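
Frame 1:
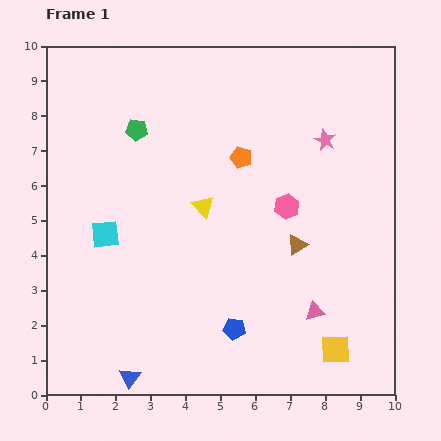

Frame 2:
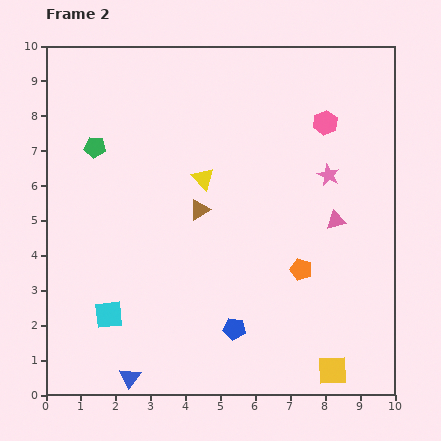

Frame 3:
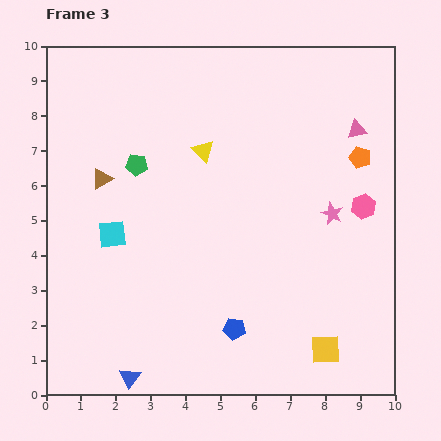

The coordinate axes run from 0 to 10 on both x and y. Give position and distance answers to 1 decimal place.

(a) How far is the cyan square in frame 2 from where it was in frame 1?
2.3

The cyan square moved from (1.7, 4.6) to (1.8, 2.3), a distance of √(0.1² + 2.3²) ≈ 2.3.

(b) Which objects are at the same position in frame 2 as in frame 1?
the blue pentagon, the blue triangle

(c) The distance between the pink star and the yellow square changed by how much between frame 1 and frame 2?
-0.4

Distance in frame 1: 6.0. Distance in frame 2: 5.6.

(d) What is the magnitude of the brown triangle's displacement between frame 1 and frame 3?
5.9

The brown triangle moved from (7.2, 4.3) to (1.6, 6.2), a distance of √(5.6² + 1.9²) ≈ 5.9.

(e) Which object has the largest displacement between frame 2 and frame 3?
the orange pentagon

(moved 3.6; next 2.9)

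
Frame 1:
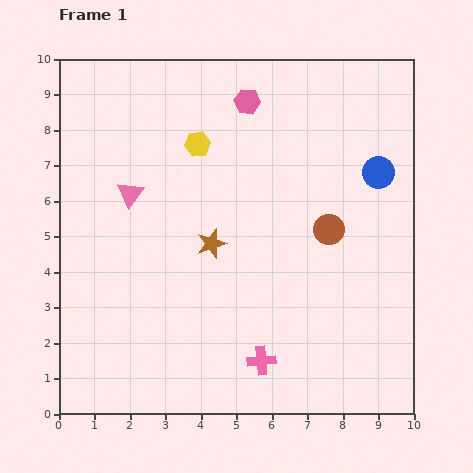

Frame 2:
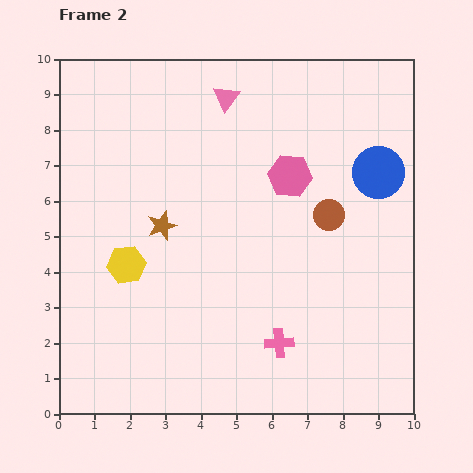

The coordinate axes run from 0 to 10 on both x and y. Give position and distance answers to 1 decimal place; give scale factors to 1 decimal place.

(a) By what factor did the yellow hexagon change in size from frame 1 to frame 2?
1.5×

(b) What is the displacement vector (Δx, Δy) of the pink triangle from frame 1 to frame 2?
(2.7, 2.7)

The pink triangle was at (2.0, 6.2) in frame 1 and (4.7, 8.9) in frame 2.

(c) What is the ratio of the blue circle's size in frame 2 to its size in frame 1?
1.7×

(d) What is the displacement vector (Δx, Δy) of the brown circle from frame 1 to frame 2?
(0.0, 0.4)

The brown circle was at (7.6, 5.2) in frame 1 and (7.6, 5.6) in frame 2.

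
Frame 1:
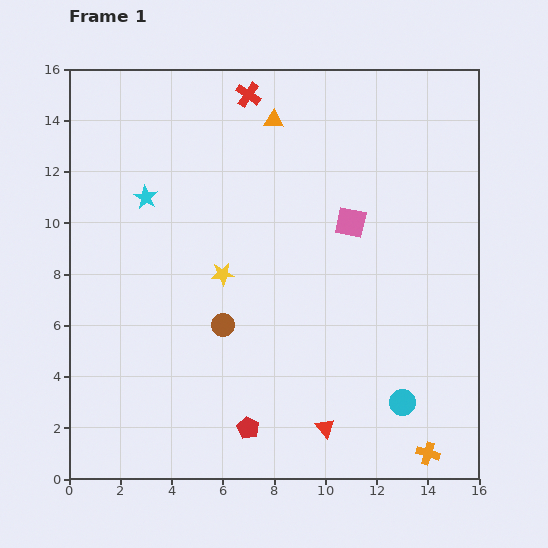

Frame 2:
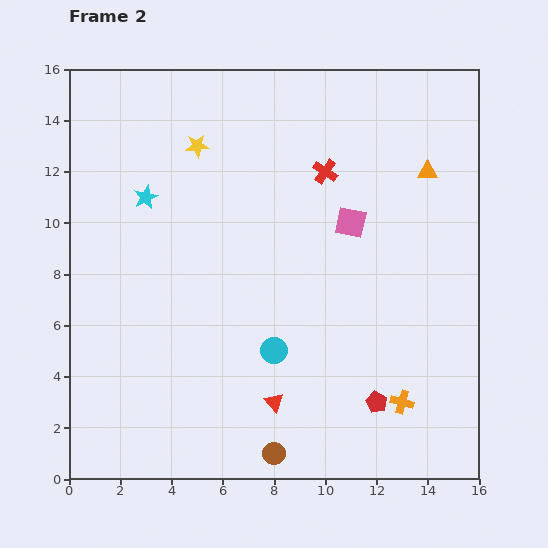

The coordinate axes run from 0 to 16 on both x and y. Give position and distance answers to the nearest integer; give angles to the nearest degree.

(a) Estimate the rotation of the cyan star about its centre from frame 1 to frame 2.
17° clockwise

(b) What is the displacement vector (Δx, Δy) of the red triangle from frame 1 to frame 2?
(-2, 1)

The red triangle was at (10, 2) in frame 1 and (8, 3) in frame 2.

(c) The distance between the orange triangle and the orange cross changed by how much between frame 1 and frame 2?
-5

Distance in frame 1: 14. Distance in frame 2: 9.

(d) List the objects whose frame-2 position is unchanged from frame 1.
the pink square, the cyan star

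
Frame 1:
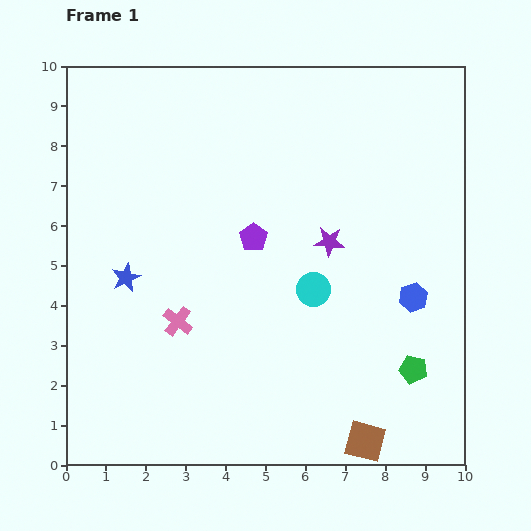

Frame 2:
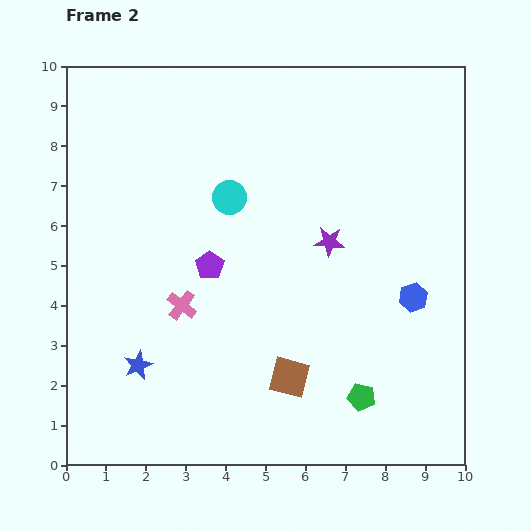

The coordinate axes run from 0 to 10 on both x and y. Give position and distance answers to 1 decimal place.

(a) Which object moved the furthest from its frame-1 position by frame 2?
the cyan circle

(moved 3.1; next 2.5)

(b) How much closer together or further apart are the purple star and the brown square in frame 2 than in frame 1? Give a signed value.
-1.6

Distance in frame 1: 5.1. Distance in frame 2: 3.5.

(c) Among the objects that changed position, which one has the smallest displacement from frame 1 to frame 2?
the pink cross

(moved 0.4)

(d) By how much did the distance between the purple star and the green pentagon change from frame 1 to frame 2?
+0.2

Distance in frame 1: 3.8. Distance in frame 2: 4.0.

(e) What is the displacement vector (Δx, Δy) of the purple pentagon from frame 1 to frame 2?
(-1.1, -0.7)

The purple pentagon was at (4.7, 5.7) in frame 1 and (3.6, 5.0) in frame 2.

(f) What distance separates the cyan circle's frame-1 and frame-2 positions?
3.1

The cyan circle moved from (6.2, 4.4) to (4.1, 6.7), a distance of √(2.1² + 2.3²) ≈ 3.1.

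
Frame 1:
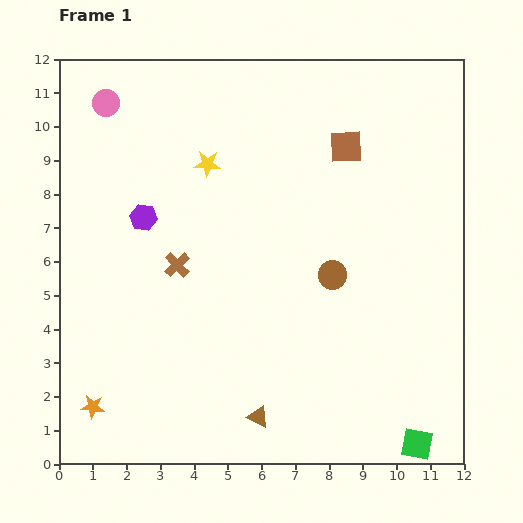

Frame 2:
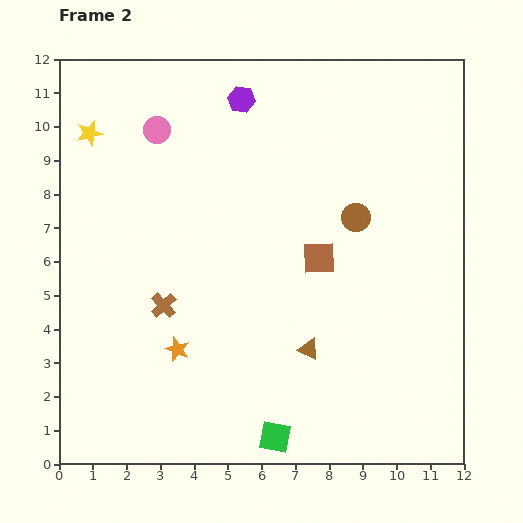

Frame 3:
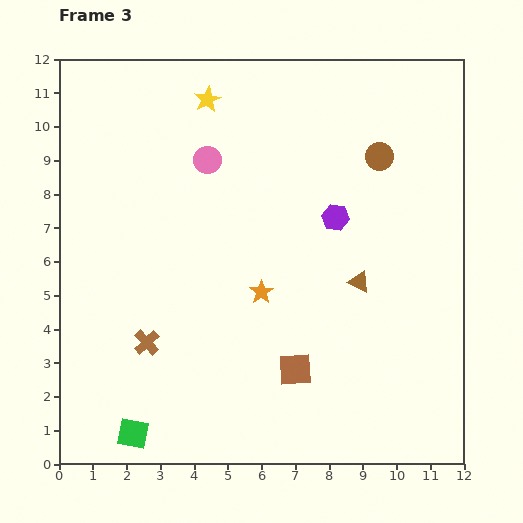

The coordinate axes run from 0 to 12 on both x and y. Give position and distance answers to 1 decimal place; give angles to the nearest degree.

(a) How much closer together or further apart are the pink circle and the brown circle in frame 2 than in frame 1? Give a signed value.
-2.0

Distance in frame 1: 8.4. Distance in frame 2: 6.4.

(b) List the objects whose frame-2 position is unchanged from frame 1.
none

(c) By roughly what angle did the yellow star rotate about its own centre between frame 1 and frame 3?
30° counter-clockwise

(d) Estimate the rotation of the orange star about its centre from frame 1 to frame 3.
30° clockwise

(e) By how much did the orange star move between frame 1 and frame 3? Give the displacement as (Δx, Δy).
(5.0, 3.4)

The orange star was at (1.0, 1.7) in frame 1 and (6.0, 5.1) in frame 3.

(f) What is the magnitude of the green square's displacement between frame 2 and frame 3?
4.2

The green square moved from (6.4, 0.8) to (2.2, 0.9), a distance of √(4.2² + 0.1²) ≈ 4.2.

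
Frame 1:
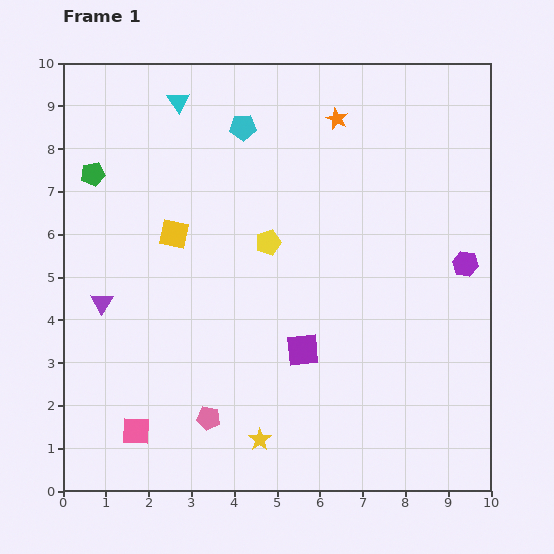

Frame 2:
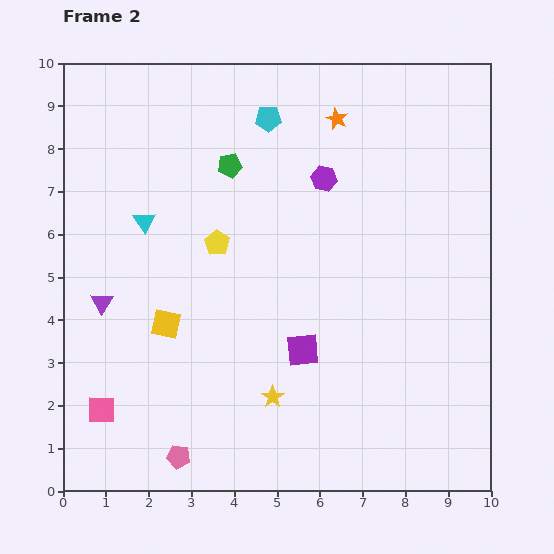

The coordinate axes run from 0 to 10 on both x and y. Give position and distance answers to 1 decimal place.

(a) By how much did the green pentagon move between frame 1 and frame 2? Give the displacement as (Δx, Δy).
(3.2, 0.2)

The green pentagon was at (0.7, 7.4) in frame 1 and (3.9, 7.6) in frame 2.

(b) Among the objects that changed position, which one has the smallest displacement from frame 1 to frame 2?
the cyan pentagon

(moved 0.6)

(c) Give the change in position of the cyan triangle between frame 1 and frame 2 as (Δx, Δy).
(-0.8, -2.8)

The cyan triangle was at (2.7, 9.1) in frame 1 and (1.9, 6.3) in frame 2.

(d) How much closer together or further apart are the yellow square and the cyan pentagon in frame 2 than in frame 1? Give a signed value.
+2.4

Distance in frame 1: 3.0. Distance in frame 2: 5.4.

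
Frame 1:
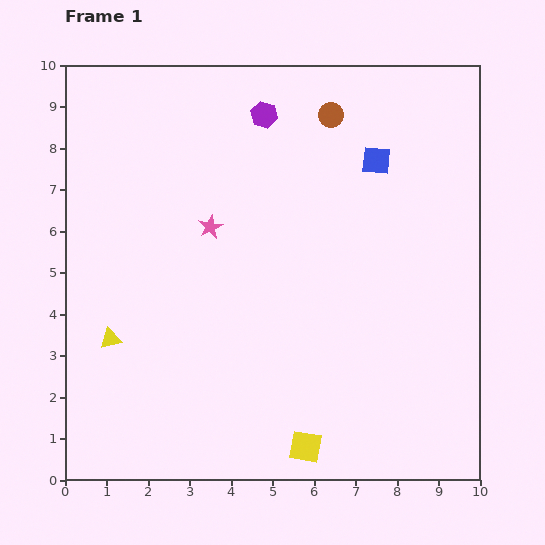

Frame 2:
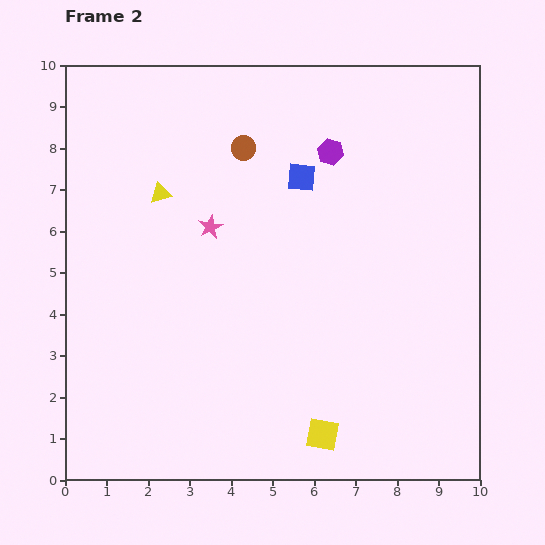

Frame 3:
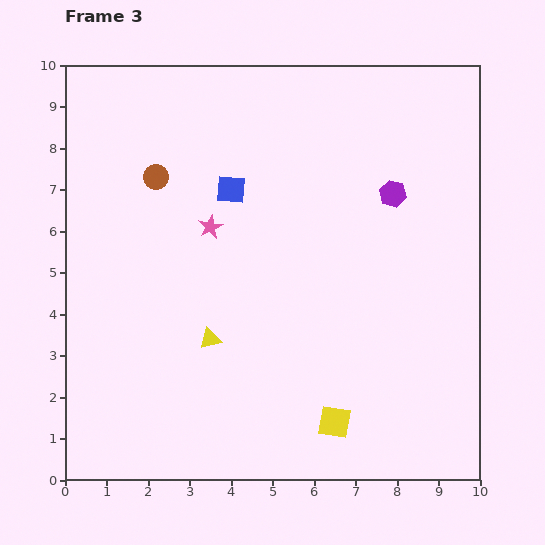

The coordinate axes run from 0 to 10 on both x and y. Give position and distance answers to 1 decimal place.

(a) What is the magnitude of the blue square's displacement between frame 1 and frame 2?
1.8

The blue square moved from (7.5, 7.7) to (5.7, 7.3), a distance of √(1.8² + 0.4²) ≈ 1.8.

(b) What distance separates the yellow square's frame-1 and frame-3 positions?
0.9

The yellow square moved from (5.8, 0.8) to (6.5, 1.4), a distance of √(0.7² + 0.6²) ≈ 0.9.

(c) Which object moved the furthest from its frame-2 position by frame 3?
the yellow triangle

(moved 3.7; next 2.2)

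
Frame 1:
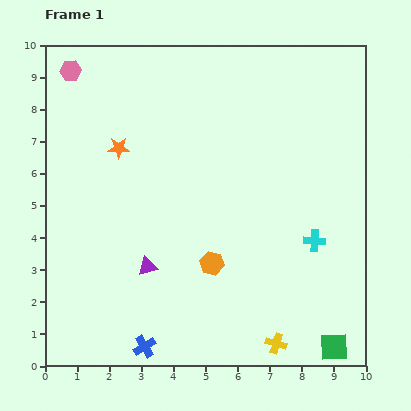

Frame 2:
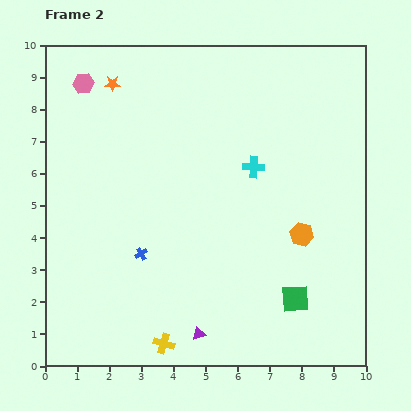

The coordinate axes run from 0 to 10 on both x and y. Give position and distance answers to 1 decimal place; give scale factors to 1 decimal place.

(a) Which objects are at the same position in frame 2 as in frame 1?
none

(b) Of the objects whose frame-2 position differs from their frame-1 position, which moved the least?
the pink hexagon

(moved 0.6)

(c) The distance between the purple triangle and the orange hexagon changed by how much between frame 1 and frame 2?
+2.5

Distance in frame 1: 2.0. Distance in frame 2: 4.5.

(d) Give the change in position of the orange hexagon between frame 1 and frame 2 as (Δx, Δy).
(2.8, 0.9)

The orange hexagon was at (5.2, 3.2) in frame 1 and (8.0, 4.1) in frame 2.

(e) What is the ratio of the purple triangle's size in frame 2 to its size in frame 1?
0.6×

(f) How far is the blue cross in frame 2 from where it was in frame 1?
2.9

The blue cross moved from (3.1, 0.6) to (3.0, 3.5), a distance of √(0.1² + 2.9²) ≈ 2.9.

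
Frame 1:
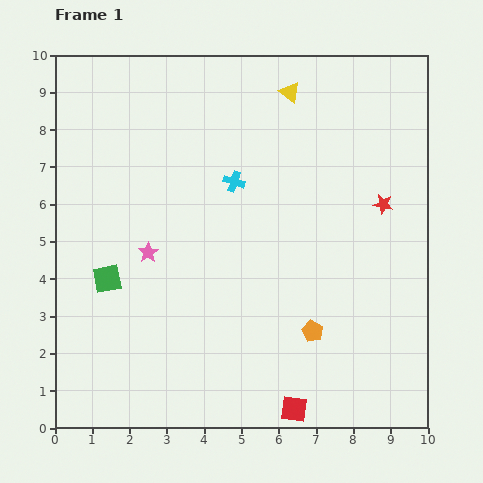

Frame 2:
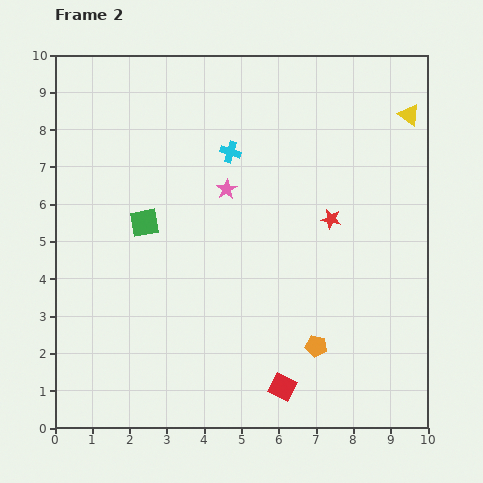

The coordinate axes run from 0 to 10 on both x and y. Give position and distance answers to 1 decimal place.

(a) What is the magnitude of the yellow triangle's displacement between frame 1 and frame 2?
3.3

The yellow triangle moved from (6.3, 9.0) to (9.5, 8.4), a distance of √(3.2² + 0.6²) ≈ 3.3.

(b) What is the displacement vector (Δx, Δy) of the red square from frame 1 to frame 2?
(-0.3, 0.6)

The red square was at (6.4, 0.5) in frame 1 and (6.1, 1.1) in frame 2.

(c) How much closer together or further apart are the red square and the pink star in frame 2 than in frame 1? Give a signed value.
-0.2

Distance in frame 1: 5.7. Distance in frame 2: 5.5.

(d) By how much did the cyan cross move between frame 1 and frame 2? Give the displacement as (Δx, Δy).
(-0.1, 0.8)

The cyan cross was at (4.8, 6.6) in frame 1 and (4.7, 7.4) in frame 2.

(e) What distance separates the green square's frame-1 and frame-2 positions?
1.8

The green square moved from (1.4, 4.0) to (2.4, 5.5), a distance of √(1.0² + 1.5²) ≈ 1.8.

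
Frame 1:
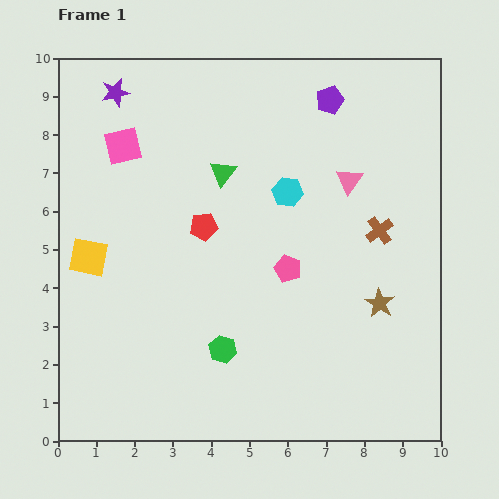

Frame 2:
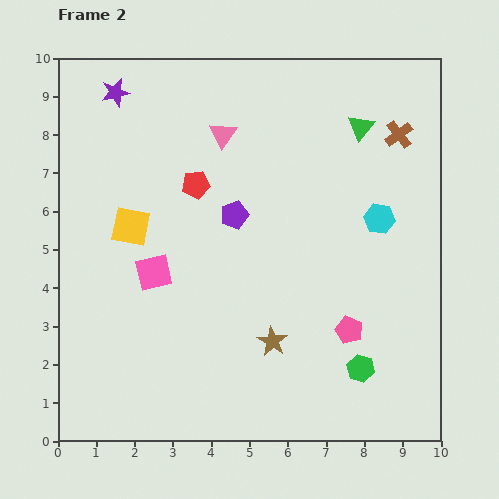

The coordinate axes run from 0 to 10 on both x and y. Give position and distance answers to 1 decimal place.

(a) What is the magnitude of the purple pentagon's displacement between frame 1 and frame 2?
3.9

The purple pentagon moved from (7.1, 8.9) to (4.6, 5.9), a distance of √(2.5² + 3.0²) ≈ 3.9.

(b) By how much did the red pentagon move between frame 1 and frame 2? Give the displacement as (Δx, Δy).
(-0.2, 1.1)

The red pentagon was at (3.8, 5.6) in frame 1 and (3.6, 6.7) in frame 2.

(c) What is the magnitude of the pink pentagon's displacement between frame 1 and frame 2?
2.3

The pink pentagon moved from (6.0, 4.5) to (7.6, 2.9), a distance of √(1.6² + 1.6²) ≈ 2.3.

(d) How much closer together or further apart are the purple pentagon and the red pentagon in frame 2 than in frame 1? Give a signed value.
-3.4

Distance in frame 1: 4.7. Distance in frame 2: 1.3.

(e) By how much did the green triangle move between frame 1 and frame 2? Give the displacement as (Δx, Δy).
(3.6, 1.2)

The green triangle was at (4.3, 7.0) in frame 1 and (7.9, 8.2) in frame 2.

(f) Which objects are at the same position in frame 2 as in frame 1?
the purple star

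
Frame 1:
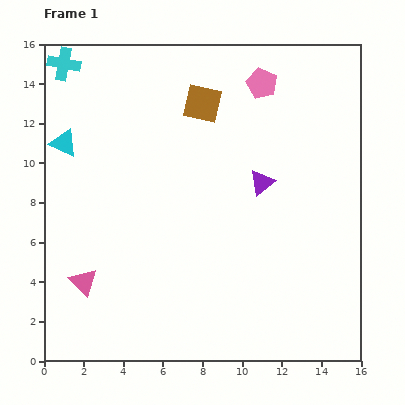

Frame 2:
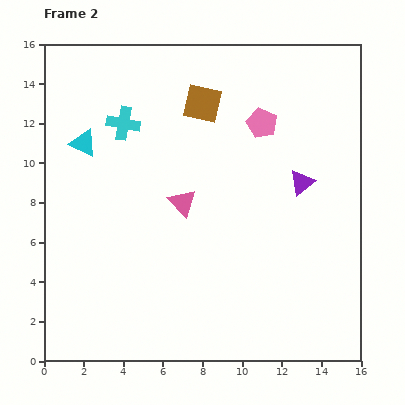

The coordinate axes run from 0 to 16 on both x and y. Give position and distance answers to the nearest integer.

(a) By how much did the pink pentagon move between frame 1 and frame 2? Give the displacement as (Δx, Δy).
(0, -2)

The pink pentagon was at (11, 14) in frame 1 and (11, 12) in frame 2.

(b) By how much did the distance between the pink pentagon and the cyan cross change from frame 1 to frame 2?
-3

Distance in frame 1: 10. Distance in frame 2: 7.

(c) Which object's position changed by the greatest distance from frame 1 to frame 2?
the pink triangle

(moved 6; next 4)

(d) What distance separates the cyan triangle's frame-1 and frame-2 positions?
1

The cyan triangle moved from (1, 11) to (2, 11), a distance of √(1² + 0²) ≈ 1.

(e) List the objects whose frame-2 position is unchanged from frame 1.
the brown square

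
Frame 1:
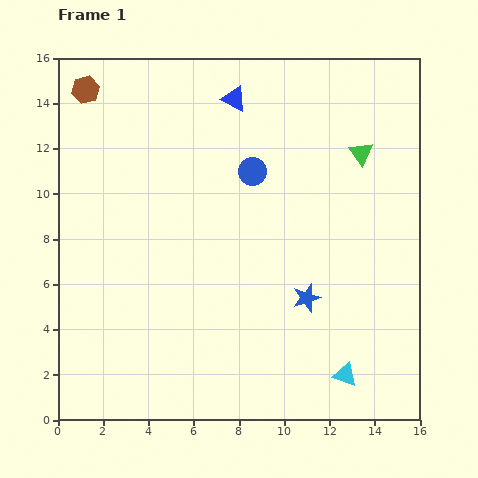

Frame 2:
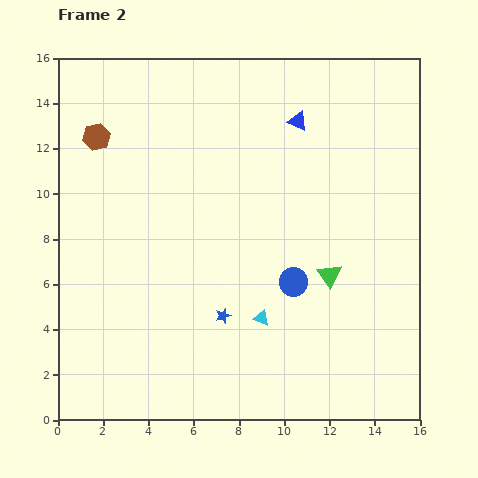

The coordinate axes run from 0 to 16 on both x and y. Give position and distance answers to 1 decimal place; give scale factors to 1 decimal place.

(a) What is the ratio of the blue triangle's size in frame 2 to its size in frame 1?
0.8×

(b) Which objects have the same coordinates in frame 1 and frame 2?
none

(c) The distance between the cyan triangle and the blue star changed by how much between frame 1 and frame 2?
-2.1

Distance in frame 1: 3.8. Distance in frame 2: 1.7.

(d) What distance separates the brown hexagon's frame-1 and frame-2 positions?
2.2

The brown hexagon moved from (1.2, 14.6) to (1.7, 12.5), a distance of √(0.5² + 2.1²) ≈ 2.2.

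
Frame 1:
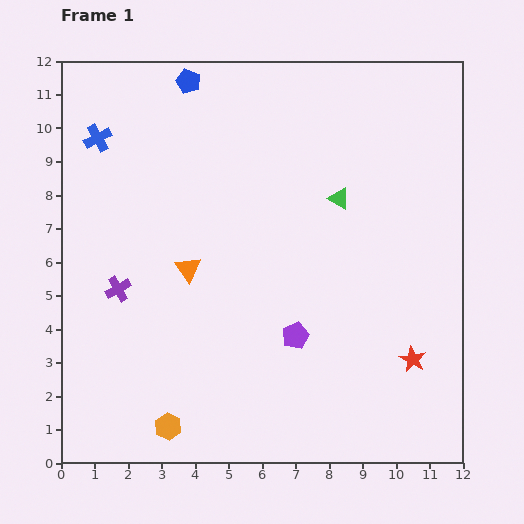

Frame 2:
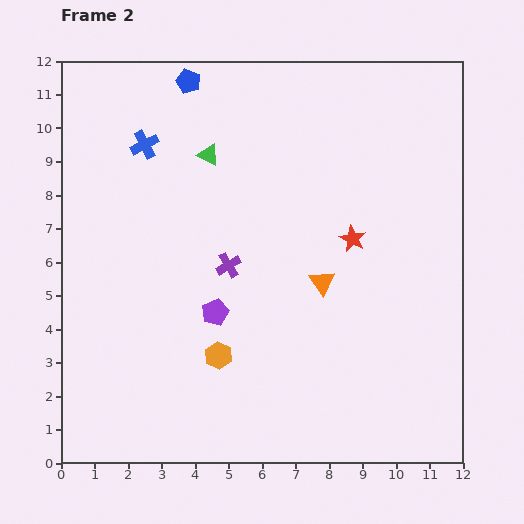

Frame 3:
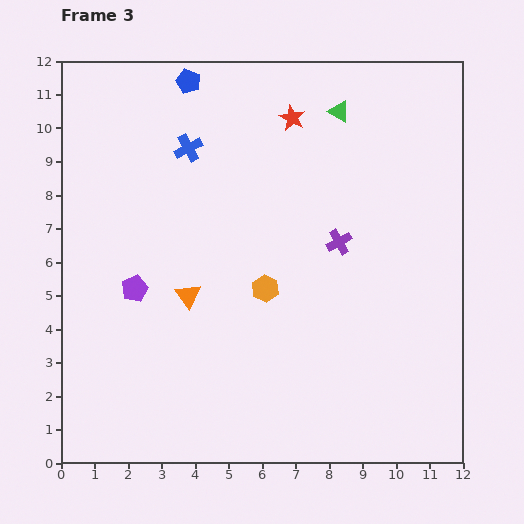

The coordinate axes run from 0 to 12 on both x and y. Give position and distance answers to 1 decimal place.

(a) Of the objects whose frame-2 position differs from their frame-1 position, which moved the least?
the blue cross

(moved 1.4)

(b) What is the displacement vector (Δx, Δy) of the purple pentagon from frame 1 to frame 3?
(-4.8, 1.4)

The purple pentagon was at (7.0, 3.8) in frame 1 and (2.2, 5.2) in frame 3.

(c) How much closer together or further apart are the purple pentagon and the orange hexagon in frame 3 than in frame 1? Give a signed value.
-0.8

Distance in frame 1: 4.7. Distance in frame 3: 3.9.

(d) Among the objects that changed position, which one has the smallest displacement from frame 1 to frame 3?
the orange triangle

(moved 0.8)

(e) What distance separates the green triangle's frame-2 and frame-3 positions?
4.1

The green triangle moved from (4.4, 9.2) to (8.3, 10.5), a distance of √(3.9² + 1.3²) ≈ 4.1.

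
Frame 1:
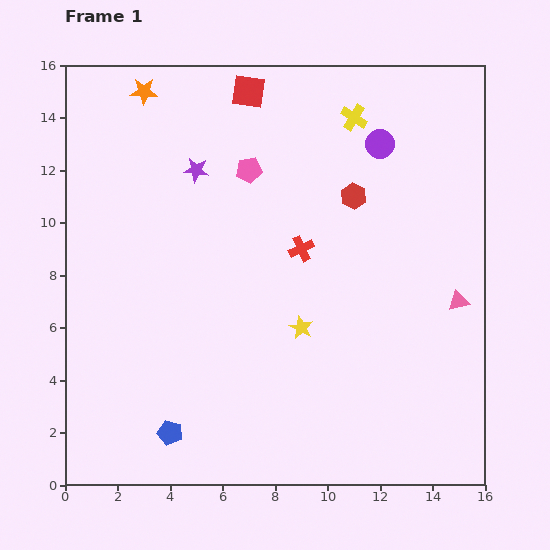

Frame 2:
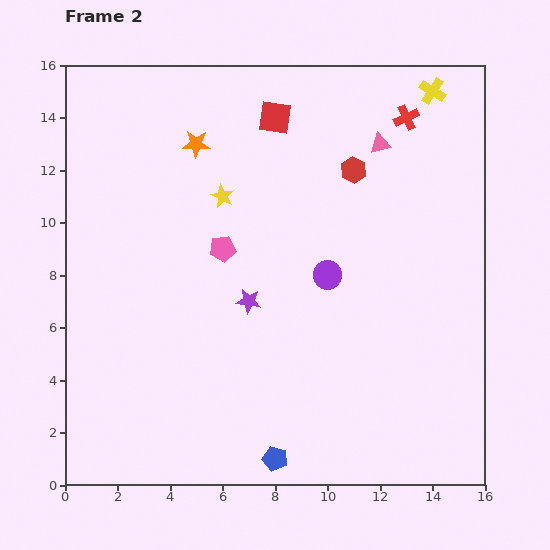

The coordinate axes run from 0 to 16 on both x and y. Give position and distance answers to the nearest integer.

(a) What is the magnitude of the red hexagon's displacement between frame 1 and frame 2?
1

The red hexagon moved from (11, 11) to (11, 12), a distance of √(0² + 1²) ≈ 1.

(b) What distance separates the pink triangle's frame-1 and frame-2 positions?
7

The pink triangle moved from (15, 7) to (12, 13), a distance of √(3² + 6²) ≈ 7.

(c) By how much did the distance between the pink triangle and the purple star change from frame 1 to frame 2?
-3

Distance in frame 1: 11. Distance in frame 2: 8.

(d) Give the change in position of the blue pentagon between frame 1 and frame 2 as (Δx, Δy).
(4, -1)

The blue pentagon was at (4, 2) in frame 1 and (8, 1) in frame 2.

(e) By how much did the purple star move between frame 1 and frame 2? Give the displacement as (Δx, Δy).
(2, -5)

The purple star was at (5, 12) in frame 1 and (7, 7) in frame 2.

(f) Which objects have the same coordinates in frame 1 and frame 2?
none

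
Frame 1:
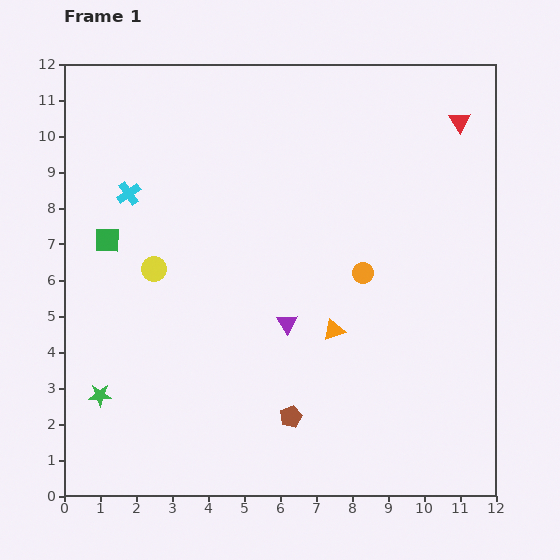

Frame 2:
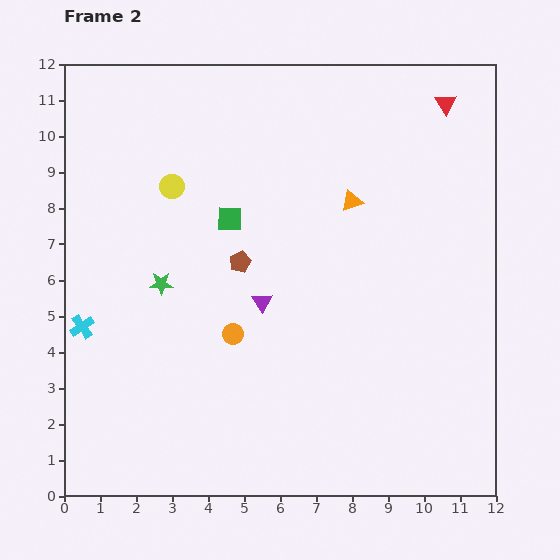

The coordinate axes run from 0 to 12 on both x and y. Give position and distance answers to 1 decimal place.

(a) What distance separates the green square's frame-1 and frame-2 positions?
3.5

The green square moved from (1.2, 7.1) to (4.6, 7.7), a distance of √(3.4² + 0.6²) ≈ 3.5.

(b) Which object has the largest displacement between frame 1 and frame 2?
the brown pentagon

(moved 4.5; next 4.0)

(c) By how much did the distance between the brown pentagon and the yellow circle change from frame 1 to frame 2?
-2.8

Distance in frame 1: 5.6. Distance in frame 2: 2.8.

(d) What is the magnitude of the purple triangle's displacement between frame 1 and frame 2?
0.9

The purple triangle moved from (6.2, 4.8) to (5.5, 5.4), a distance of √(0.7² + 0.6²) ≈ 0.9.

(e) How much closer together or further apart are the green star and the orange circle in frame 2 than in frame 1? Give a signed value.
-5.7

Distance in frame 1: 8.1. Distance in frame 2: 2.4.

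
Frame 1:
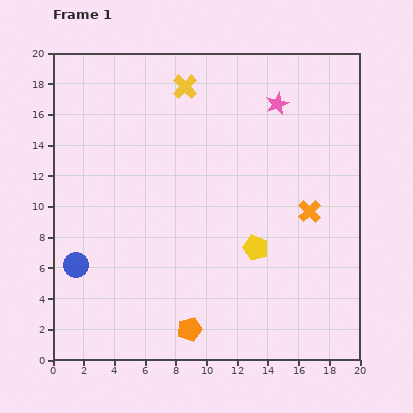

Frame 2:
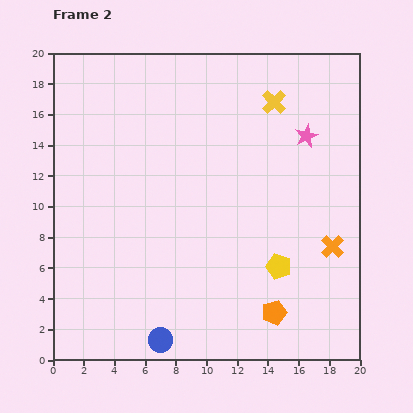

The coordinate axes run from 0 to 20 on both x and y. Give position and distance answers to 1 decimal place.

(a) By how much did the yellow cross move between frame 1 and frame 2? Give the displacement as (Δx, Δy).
(5.8, -1.0)

The yellow cross was at (8.6, 17.8) in frame 1 and (14.4, 16.8) in frame 2.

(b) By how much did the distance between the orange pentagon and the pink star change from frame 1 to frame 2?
-4.1

Distance in frame 1: 15.8. Distance in frame 2: 11.7.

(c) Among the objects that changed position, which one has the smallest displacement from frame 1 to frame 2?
the yellow pentagon

(moved 1.9)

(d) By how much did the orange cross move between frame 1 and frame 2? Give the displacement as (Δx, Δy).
(1.5, -2.3)

The orange cross was at (16.7, 9.7) in frame 1 and (18.2, 7.4) in frame 2.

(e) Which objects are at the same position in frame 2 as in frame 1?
none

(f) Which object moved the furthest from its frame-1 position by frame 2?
the blue circle

(moved 7.4; next 5.9)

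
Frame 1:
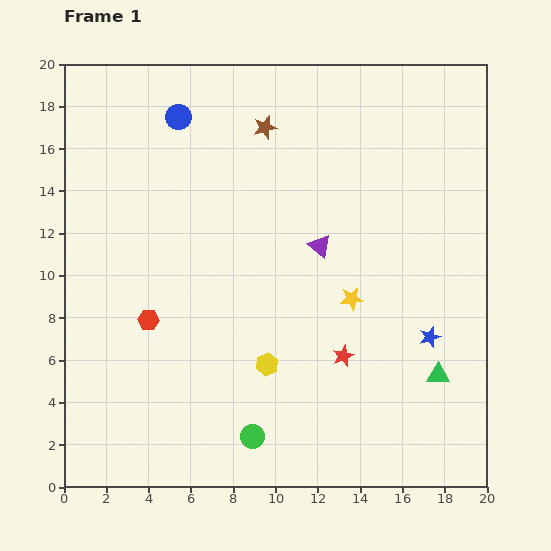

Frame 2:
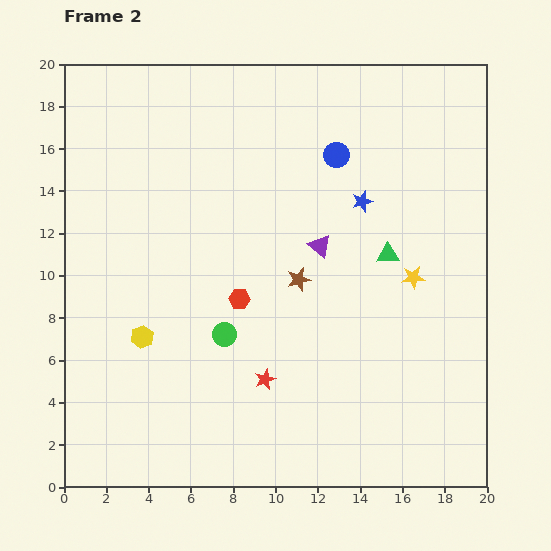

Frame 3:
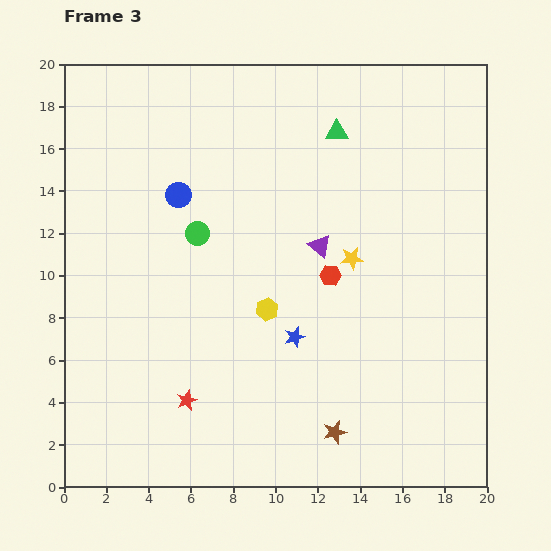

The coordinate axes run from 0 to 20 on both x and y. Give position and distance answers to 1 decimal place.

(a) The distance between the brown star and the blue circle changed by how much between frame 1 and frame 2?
+2.1

Distance in frame 1: 4.1. Distance in frame 2: 6.2.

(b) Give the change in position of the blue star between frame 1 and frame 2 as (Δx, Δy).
(-3.2, 6.4)

The blue star was at (17.3, 7.1) in frame 1 and (14.1, 13.5) in frame 2.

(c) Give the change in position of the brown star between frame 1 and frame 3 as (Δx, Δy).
(3.3, -14.4)

The brown star was at (9.5, 17.0) in frame 1 and (12.8, 2.6) in frame 3.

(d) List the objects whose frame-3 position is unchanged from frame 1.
the purple triangle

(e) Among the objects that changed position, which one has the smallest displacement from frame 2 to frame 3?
the yellow star

(moved 3.0)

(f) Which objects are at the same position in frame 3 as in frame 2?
the purple triangle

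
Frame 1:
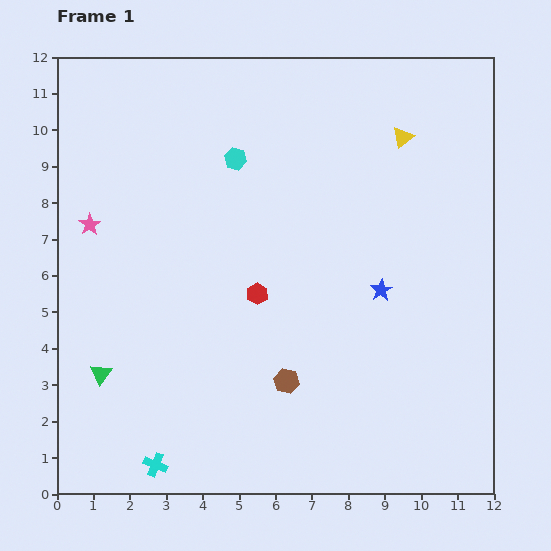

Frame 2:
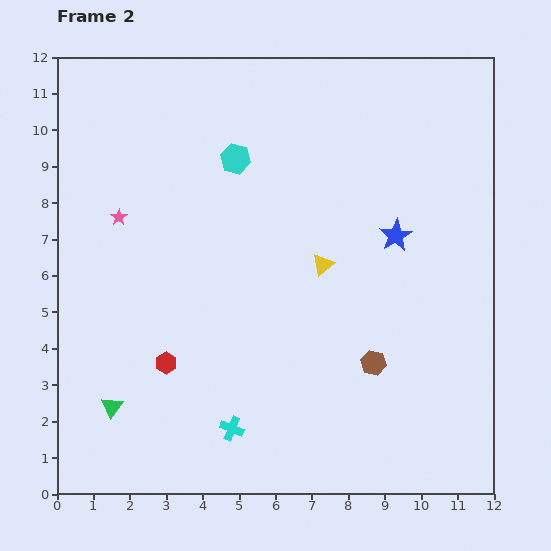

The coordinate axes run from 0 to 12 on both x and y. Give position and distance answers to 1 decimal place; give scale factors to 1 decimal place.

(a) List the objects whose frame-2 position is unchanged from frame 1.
the cyan hexagon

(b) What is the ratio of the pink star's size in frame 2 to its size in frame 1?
0.7×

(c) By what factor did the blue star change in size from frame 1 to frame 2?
1.5×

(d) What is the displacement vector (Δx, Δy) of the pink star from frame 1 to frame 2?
(0.8, 0.2)

The pink star was at (0.9, 7.4) in frame 1 and (1.7, 7.6) in frame 2.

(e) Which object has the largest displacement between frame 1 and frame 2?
the yellow triangle

(moved 4.1; next 3.1)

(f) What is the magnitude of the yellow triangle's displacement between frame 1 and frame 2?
4.1

The yellow triangle moved from (9.5, 9.8) to (7.3, 6.3), a distance of √(2.2² + 3.5²) ≈ 4.1.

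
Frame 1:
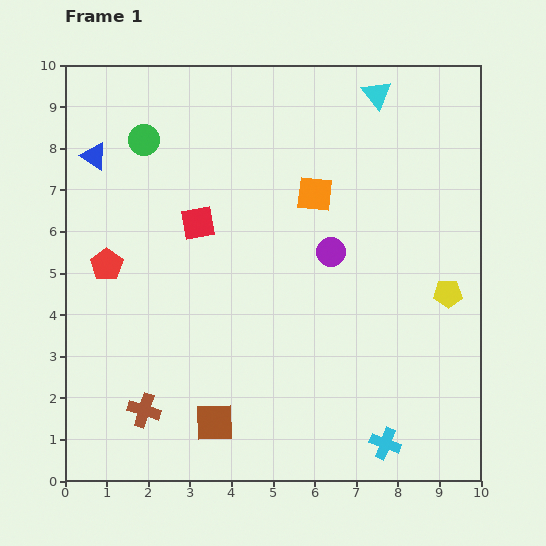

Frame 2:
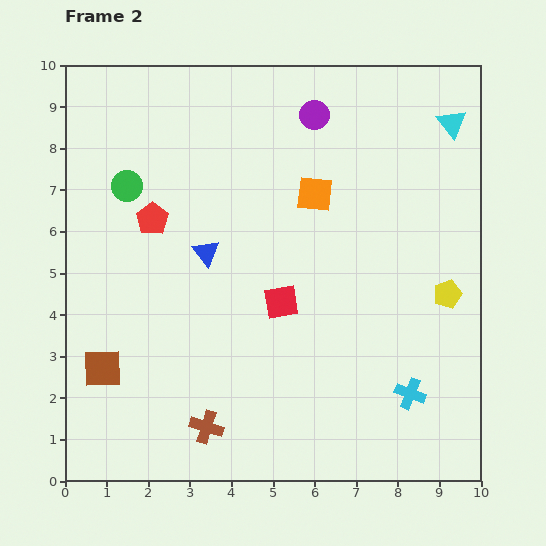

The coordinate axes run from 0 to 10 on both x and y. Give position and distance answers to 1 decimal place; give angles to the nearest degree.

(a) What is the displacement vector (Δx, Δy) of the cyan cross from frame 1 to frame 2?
(0.6, 1.2)

The cyan cross was at (7.7, 0.9) in frame 1 and (8.3, 2.1) in frame 2.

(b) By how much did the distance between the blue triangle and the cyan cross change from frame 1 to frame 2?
-3.8

Distance in frame 1: 9.8. Distance in frame 2: 6.0.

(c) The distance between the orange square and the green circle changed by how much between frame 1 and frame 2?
+0.2

Distance in frame 1: 4.3. Distance in frame 2: 4.5.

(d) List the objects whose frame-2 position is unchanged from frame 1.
the orange square, the yellow pentagon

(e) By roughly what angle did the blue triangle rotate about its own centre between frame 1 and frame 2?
19° clockwise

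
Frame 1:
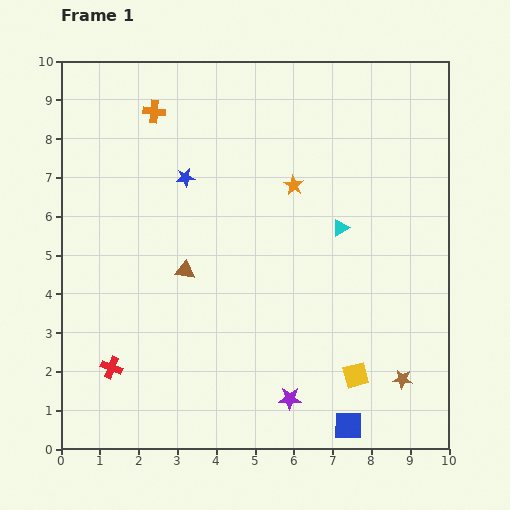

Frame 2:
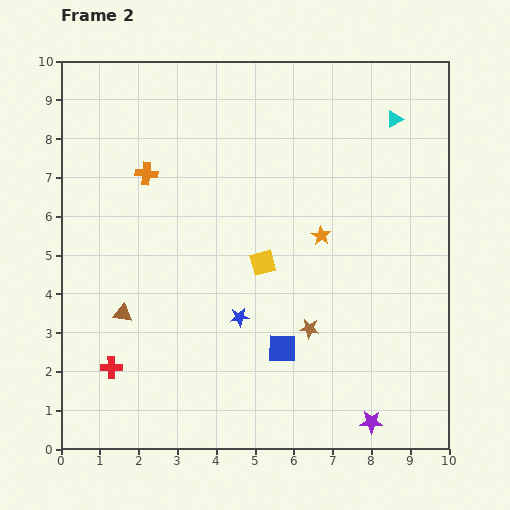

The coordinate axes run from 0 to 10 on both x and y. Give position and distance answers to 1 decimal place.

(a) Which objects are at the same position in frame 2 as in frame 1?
the red cross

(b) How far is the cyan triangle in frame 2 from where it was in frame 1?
3.1

The cyan triangle moved from (7.2, 5.7) to (8.6, 8.5), a distance of √(1.4² + 2.8²) ≈ 3.1.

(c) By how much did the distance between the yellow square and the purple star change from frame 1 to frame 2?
+3.2

Distance in frame 1: 1.8. Distance in frame 2: 5.0.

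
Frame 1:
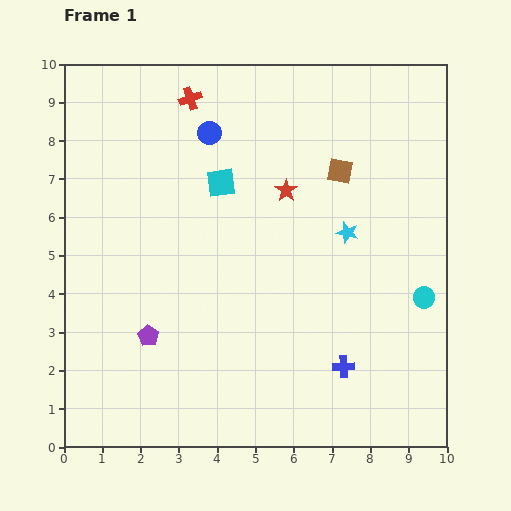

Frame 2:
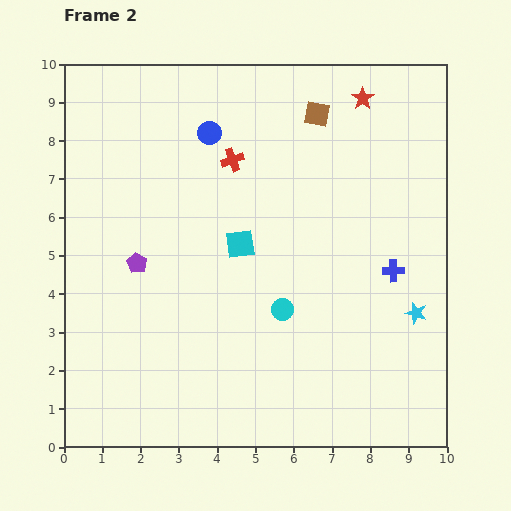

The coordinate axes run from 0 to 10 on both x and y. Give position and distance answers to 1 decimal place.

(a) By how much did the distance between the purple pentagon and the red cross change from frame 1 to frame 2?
-2.6

Distance in frame 1: 6.3. Distance in frame 2: 3.7.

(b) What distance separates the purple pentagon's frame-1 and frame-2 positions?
1.9

The purple pentagon moved from (2.2, 2.9) to (1.9, 4.8), a distance of √(0.3² + 1.9²) ≈ 1.9.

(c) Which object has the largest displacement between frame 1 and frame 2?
the cyan circle

(moved 3.7; next 3.1)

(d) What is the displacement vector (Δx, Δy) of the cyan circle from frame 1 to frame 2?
(-3.7, -0.3)

The cyan circle was at (9.4, 3.9) in frame 1 and (5.7, 3.6) in frame 2.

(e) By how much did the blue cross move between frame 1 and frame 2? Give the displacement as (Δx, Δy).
(1.3, 2.5)

The blue cross was at (7.3, 2.1) in frame 1 and (8.6, 4.6) in frame 2.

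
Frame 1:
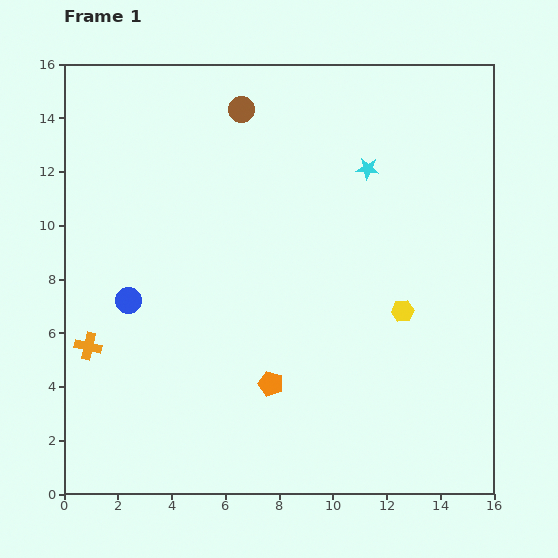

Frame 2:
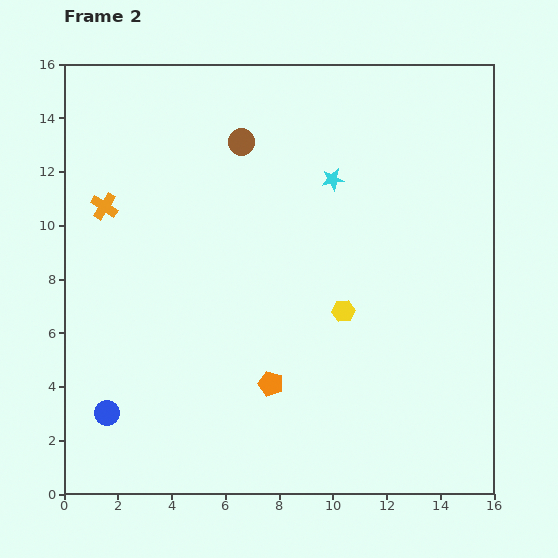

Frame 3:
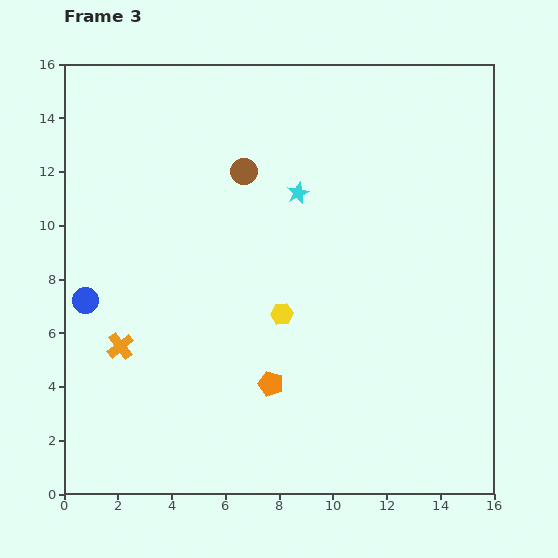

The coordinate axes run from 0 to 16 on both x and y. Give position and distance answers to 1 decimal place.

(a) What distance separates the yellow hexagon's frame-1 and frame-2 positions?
2.2

The yellow hexagon moved from (12.6, 6.8) to (10.4, 6.8), a distance of √(2.2² + 0.0²) ≈ 2.2.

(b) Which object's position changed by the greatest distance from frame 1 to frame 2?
the orange cross

(moved 5.2; next 4.3)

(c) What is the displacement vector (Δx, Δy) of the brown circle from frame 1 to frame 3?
(0.1, -2.3)

The brown circle was at (6.6, 14.3) in frame 1 and (6.7, 12.0) in frame 3.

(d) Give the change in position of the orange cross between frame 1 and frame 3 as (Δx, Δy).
(1.2, 0.0)

The orange cross was at (0.9, 5.5) in frame 1 and (2.1, 5.5) in frame 3.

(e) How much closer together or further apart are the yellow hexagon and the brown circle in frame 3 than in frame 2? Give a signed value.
-1.9

Distance in frame 2: 7.4. Distance in frame 3: 5.5.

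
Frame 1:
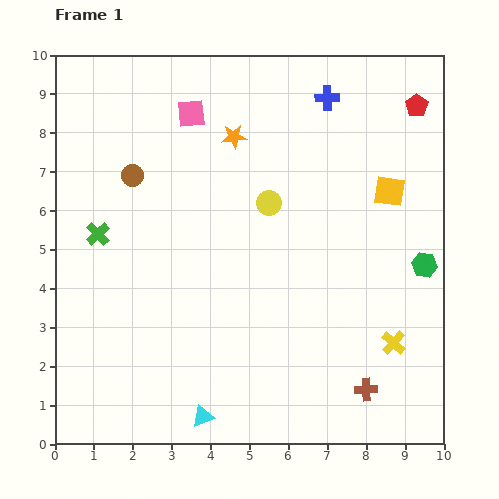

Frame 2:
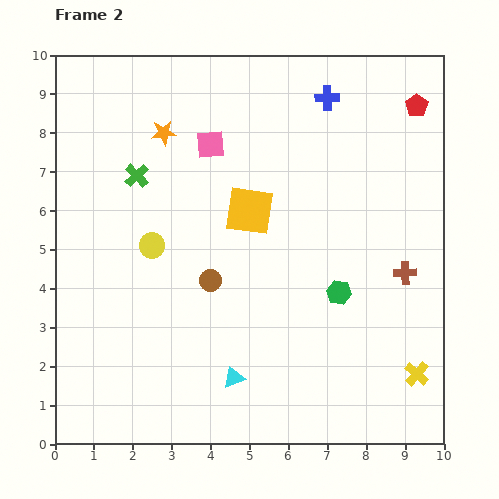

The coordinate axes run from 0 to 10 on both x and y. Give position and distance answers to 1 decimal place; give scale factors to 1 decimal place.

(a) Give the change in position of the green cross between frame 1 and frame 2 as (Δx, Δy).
(1.0, 1.5)

The green cross was at (1.1, 5.4) in frame 1 and (2.1, 6.9) in frame 2.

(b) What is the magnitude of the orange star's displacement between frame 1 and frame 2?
1.8

The orange star moved from (4.6, 7.9) to (2.8, 8.0), a distance of √(1.8² + 0.1²) ≈ 1.8.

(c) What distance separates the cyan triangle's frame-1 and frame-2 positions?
1.3

The cyan triangle moved from (3.8, 0.7) to (4.6, 1.7), a distance of √(0.8² + 1.0²) ≈ 1.3.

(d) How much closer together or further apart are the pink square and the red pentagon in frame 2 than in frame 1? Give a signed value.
-0.4

Distance in frame 1: 5.8. Distance in frame 2: 5.4.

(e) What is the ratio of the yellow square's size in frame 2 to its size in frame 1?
1.6×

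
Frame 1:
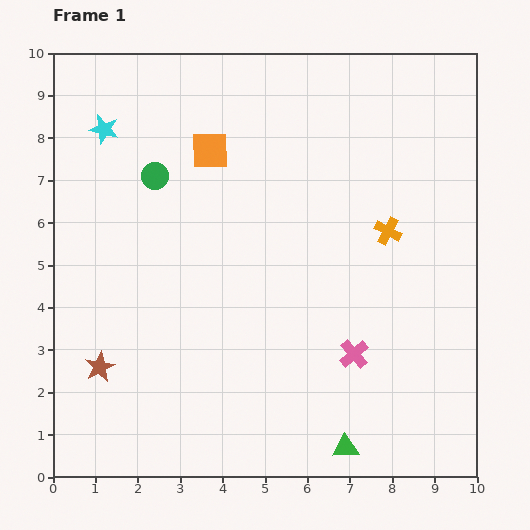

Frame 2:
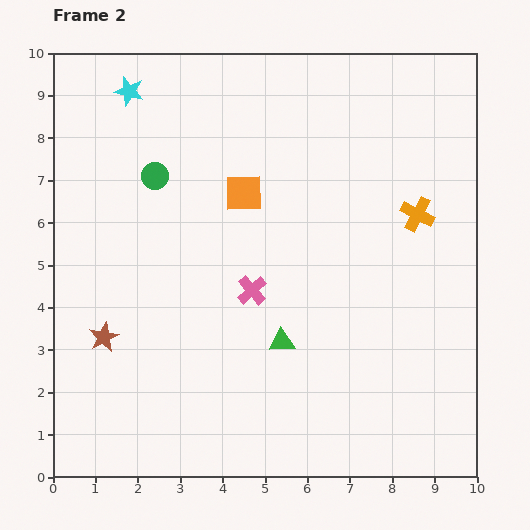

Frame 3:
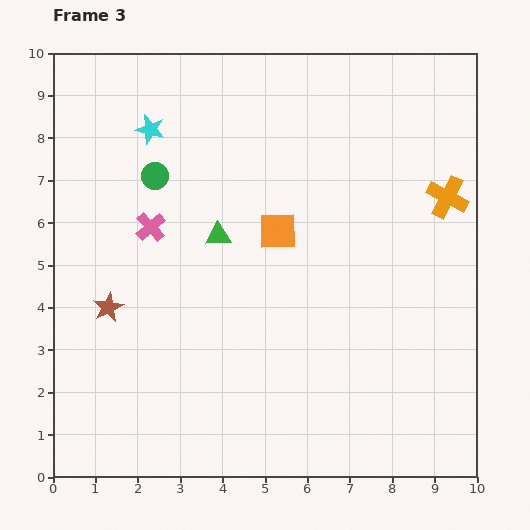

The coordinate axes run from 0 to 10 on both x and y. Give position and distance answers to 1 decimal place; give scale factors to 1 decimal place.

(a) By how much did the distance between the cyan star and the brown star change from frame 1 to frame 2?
+0.2

Distance in frame 1: 5.6. Distance in frame 2: 5.8.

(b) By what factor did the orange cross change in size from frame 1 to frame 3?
1.5×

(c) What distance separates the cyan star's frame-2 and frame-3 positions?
1.0

The cyan star moved from (1.8, 9.1) to (2.3, 8.2), a distance of √(0.5² + 0.9²) ≈ 1.0.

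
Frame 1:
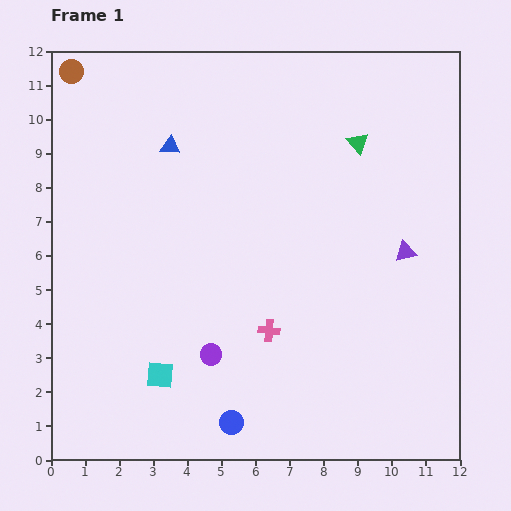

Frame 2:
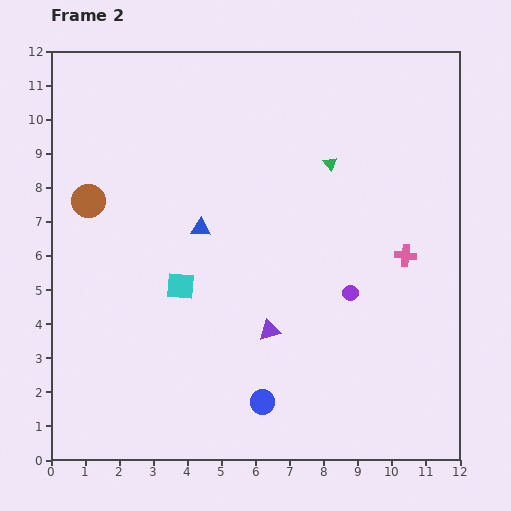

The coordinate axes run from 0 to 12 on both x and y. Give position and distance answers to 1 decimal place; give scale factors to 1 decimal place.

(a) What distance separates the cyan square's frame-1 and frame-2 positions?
2.7

The cyan square moved from (3.2, 2.5) to (3.8, 5.1), a distance of √(0.6² + 2.6²) ≈ 2.7.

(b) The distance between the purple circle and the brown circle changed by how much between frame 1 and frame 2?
-1.1

Distance in frame 1: 9.3. Distance in frame 2: 8.2.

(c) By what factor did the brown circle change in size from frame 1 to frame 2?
1.4×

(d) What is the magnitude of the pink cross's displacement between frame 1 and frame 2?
4.6

The pink cross moved from (6.4, 3.8) to (10.4, 6.0), a distance of √(4.0² + 2.2²) ≈ 4.6.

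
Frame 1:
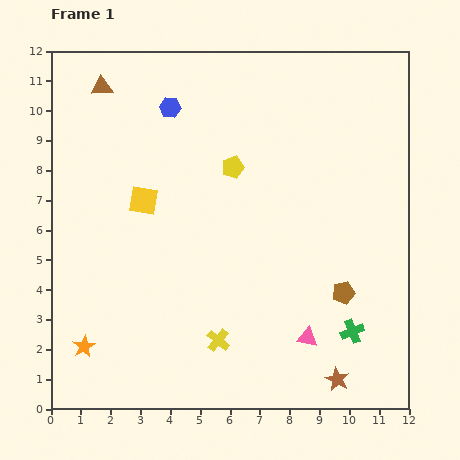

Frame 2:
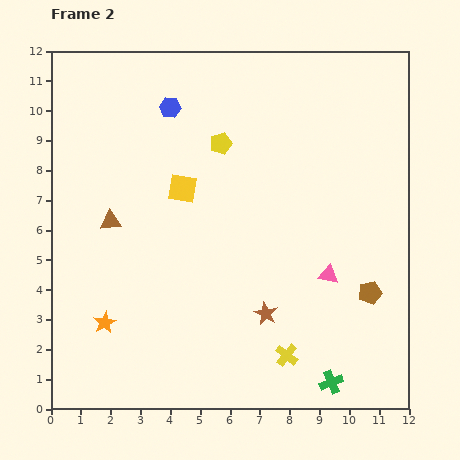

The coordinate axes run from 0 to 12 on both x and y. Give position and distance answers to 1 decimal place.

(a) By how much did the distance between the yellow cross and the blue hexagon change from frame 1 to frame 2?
+1.2

Distance in frame 1: 8.0. Distance in frame 2: 9.2.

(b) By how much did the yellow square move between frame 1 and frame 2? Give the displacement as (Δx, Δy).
(1.3, 0.4)

The yellow square was at (3.1, 7.0) in frame 1 and (4.4, 7.4) in frame 2.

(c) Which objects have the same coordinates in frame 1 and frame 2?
the blue hexagon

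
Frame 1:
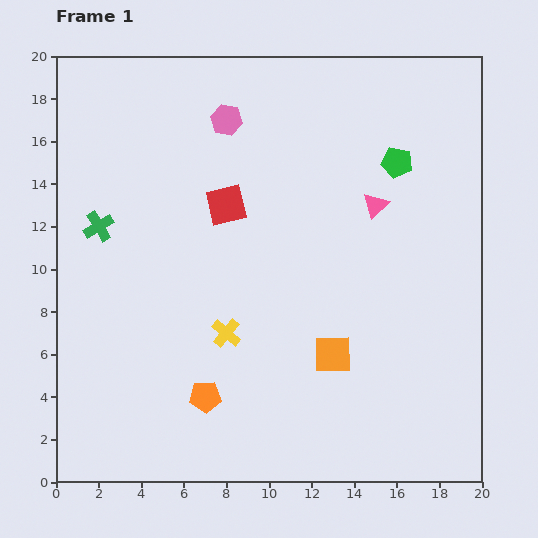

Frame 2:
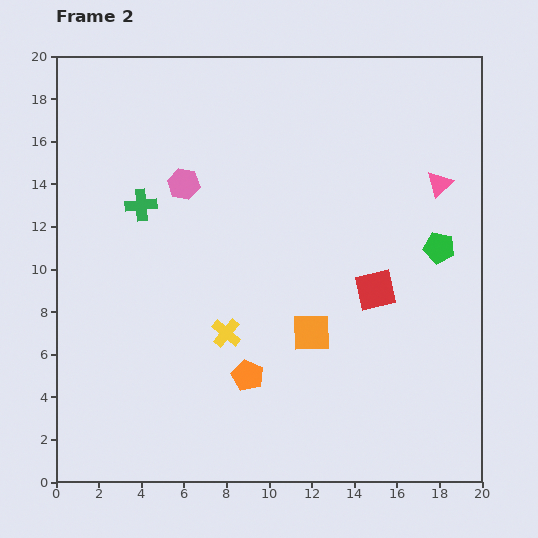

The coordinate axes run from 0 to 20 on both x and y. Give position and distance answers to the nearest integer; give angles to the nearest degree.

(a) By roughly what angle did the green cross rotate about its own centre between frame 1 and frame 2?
26° clockwise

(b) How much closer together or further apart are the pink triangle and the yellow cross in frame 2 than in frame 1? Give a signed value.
+3

Distance in frame 1: 9. Distance in frame 2: 12.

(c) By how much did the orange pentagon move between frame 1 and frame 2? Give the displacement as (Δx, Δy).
(2, 1)

The orange pentagon was at (7, 4) in frame 1 and (9, 5) in frame 2.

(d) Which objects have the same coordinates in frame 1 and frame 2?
the yellow cross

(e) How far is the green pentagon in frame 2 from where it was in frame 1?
4

The green pentagon moved from (16, 15) to (18, 11), a distance of √(2² + 4²) ≈ 4.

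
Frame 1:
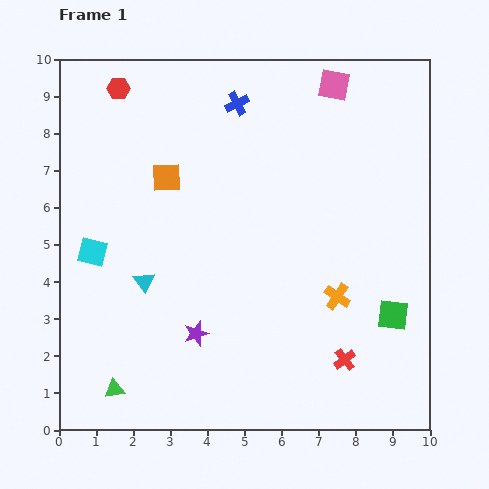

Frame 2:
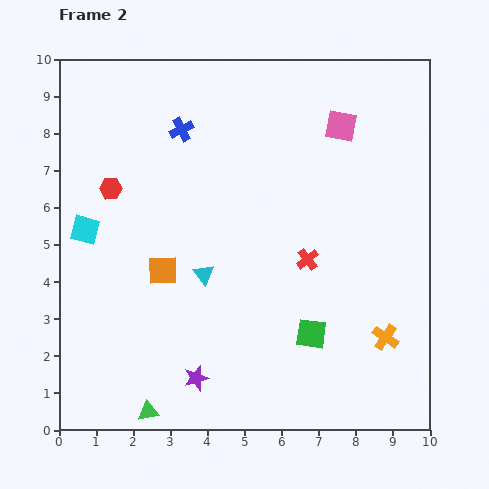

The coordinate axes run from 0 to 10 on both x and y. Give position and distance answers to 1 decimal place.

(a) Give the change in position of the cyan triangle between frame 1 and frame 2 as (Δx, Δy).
(1.6, 0.2)

The cyan triangle was at (2.3, 4.0) in frame 1 and (3.9, 4.2) in frame 2.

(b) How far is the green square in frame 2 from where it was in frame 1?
2.3

The green square moved from (9.0, 3.1) to (6.8, 2.6), a distance of √(2.2² + 0.5²) ≈ 2.3.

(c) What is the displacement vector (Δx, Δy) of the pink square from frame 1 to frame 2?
(0.2, -1.1)

The pink square was at (7.4, 9.3) in frame 1 and (7.6, 8.2) in frame 2.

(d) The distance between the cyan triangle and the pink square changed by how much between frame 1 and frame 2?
-2.0

Distance in frame 1: 7.4. Distance in frame 2: 5.4.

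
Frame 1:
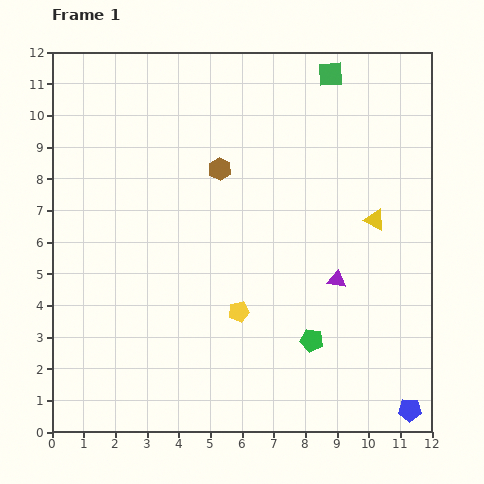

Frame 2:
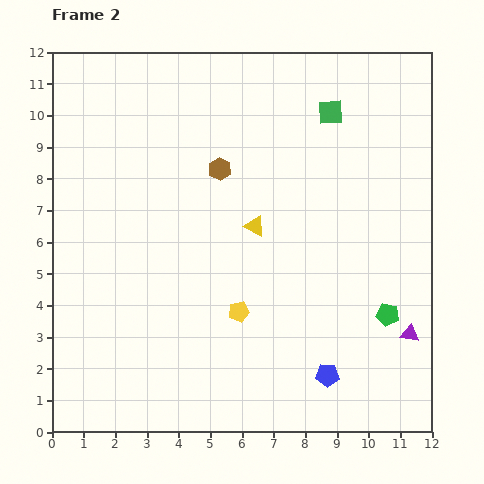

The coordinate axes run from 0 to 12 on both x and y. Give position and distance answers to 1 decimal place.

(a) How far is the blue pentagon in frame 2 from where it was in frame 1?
2.8

The blue pentagon moved from (11.3, 0.7) to (8.7, 1.8), a distance of √(2.6² + 1.1²) ≈ 2.8.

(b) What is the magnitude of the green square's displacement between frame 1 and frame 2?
1.2

The green square moved from (8.8, 11.3) to (8.8, 10.1), a distance of √(0.0² + 1.2²) ≈ 1.2.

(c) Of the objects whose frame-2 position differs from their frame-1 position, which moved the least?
the green square

(moved 1.2)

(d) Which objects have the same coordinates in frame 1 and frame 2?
the yellow pentagon, the brown hexagon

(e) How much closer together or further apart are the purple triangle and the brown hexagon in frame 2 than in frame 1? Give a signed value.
+2.8

Distance in frame 1: 5.1. Distance in frame 2: 7.9.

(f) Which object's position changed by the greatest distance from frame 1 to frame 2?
the yellow triangle

(moved 3.8; next 2.9)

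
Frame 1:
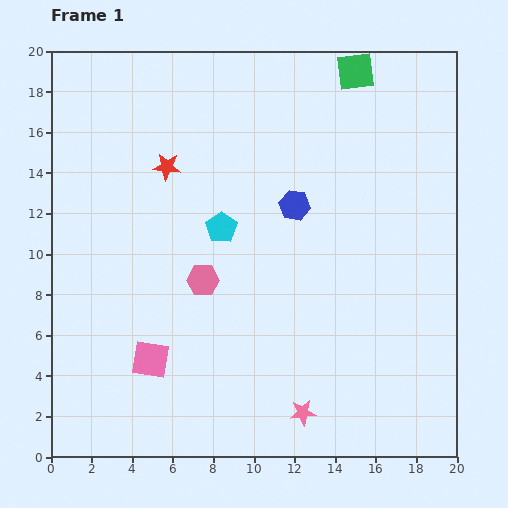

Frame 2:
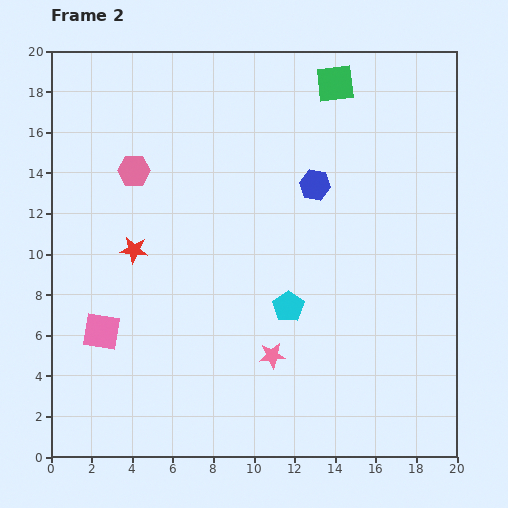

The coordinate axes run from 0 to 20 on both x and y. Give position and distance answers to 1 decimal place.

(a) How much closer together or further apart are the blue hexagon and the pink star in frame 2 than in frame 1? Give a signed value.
-1.5

Distance in frame 1: 10.2. Distance in frame 2: 8.7.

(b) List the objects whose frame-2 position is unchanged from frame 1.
none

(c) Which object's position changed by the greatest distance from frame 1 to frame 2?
the pink hexagon

(moved 6.4; next 5.1)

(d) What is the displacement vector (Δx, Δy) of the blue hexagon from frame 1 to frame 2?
(1.0, 1.0)

The blue hexagon was at (12.0, 12.4) in frame 1 and (13.0, 13.4) in frame 2.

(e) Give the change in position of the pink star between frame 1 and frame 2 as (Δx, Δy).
(-1.5, 2.8)

The pink star was at (12.4, 2.2) in frame 1 and (10.9, 5.0) in frame 2.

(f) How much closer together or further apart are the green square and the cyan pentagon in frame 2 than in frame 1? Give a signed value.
+1.1

Distance in frame 1: 10.1. Distance in frame 2: 11.2.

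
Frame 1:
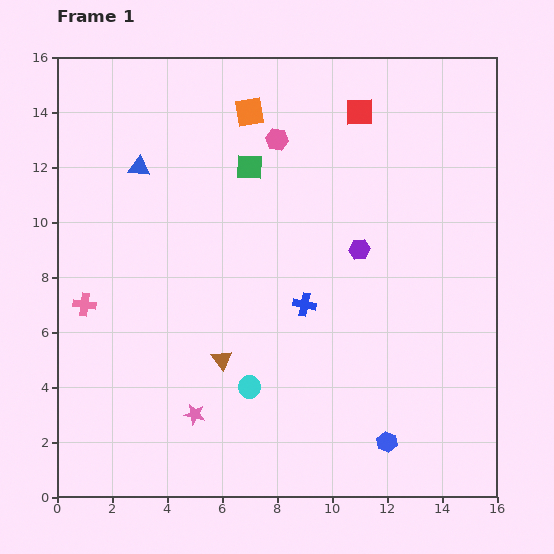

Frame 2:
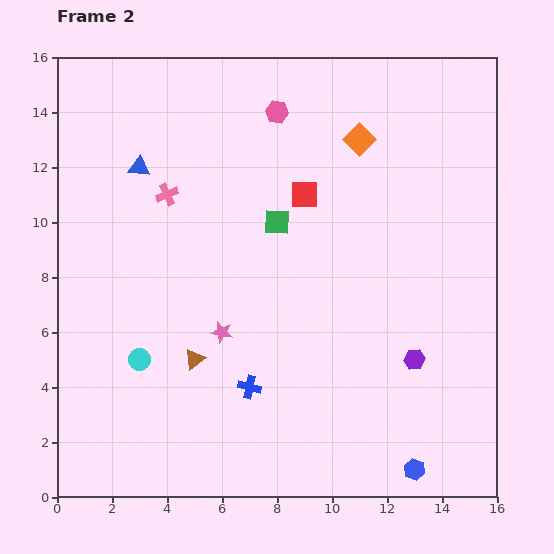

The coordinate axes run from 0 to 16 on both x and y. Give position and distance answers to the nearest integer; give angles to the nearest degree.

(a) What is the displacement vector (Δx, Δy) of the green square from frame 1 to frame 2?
(1, -2)

The green square was at (7, 12) in frame 1 and (8, 10) in frame 2.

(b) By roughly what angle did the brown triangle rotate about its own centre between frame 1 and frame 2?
30° clockwise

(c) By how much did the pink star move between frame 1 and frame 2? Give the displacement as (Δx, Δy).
(1, 3)

The pink star was at (5, 3) in frame 1 and (6, 6) in frame 2.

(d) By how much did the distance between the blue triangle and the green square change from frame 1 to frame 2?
+1

Distance in frame 1: 4. Distance in frame 2: 5.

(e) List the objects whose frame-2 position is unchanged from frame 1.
the blue triangle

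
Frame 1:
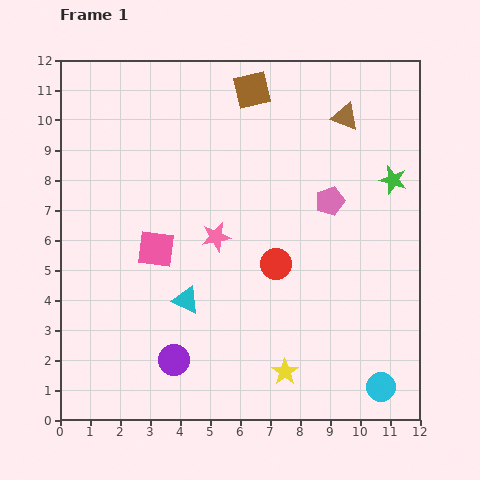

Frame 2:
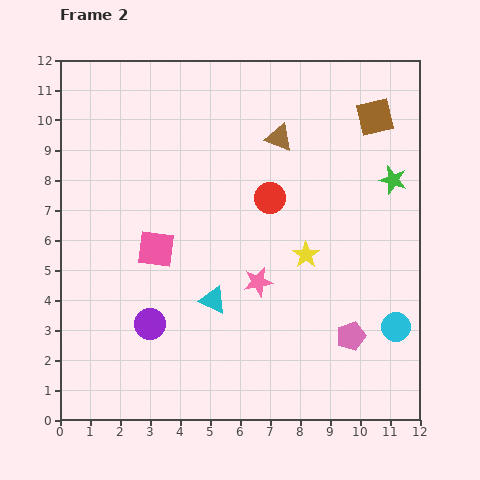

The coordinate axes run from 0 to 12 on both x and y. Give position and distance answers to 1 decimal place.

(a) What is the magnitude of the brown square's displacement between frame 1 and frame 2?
4.2

The brown square moved from (6.4, 11.0) to (10.5, 10.1), a distance of √(4.1² + 0.9²) ≈ 4.2.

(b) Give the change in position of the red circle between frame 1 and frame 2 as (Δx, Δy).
(-0.2, 2.2)

The red circle was at (7.2, 5.2) in frame 1 and (7.0, 7.4) in frame 2.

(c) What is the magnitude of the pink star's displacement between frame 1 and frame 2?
2.1

The pink star moved from (5.2, 6.1) to (6.6, 4.6), a distance of √(1.4² + 1.5²) ≈ 2.1.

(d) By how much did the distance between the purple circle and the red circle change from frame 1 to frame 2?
+1.1

Distance in frame 1: 4.7. Distance in frame 2: 5.8.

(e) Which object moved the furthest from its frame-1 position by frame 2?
the pink pentagon

(moved 4.6; next 4.2)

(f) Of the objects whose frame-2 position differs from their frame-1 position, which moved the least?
the cyan triangle

(moved 0.9)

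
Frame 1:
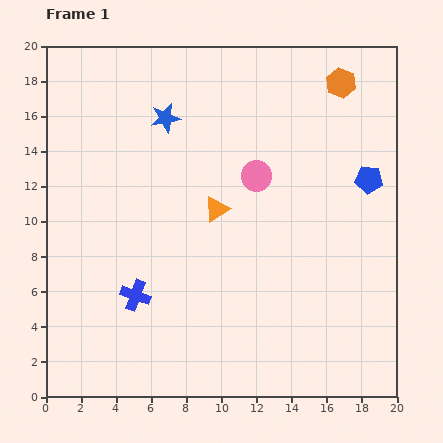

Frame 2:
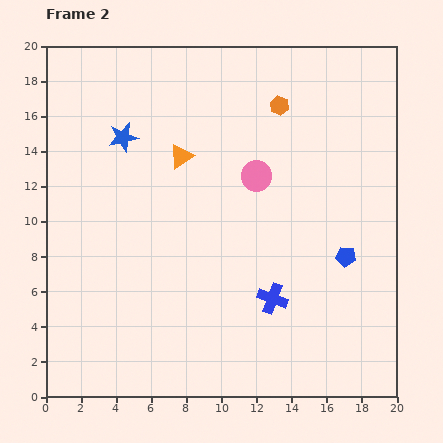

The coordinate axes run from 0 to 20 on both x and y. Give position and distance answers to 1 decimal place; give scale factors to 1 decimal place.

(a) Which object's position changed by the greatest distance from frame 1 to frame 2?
the blue cross

(moved 7.8; next 4.6)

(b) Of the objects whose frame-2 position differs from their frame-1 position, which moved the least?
the blue star

(moved 2.6)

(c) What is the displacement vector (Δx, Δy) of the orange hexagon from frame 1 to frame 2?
(-3.5, -1.3)

The orange hexagon was at (16.8, 17.9) in frame 1 and (13.3, 16.6) in frame 2.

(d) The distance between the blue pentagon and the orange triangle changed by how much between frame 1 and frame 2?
+2.1

Distance in frame 1: 8.9. Distance in frame 2: 11.0.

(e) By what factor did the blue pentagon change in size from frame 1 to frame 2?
0.7×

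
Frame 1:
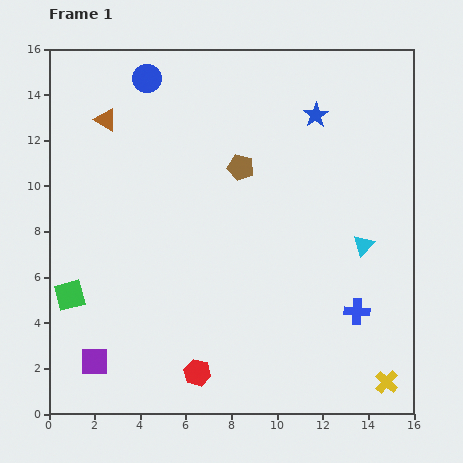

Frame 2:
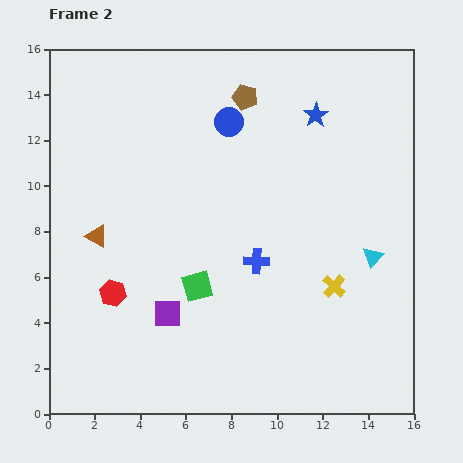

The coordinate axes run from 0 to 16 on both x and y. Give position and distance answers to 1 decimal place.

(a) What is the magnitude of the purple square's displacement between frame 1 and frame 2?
3.8

The purple square moved from (2.0, 2.3) to (5.2, 4.4), a distance of √(3.2² + 2.1²) ≈ 3.8.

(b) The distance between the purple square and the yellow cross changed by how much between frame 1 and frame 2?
-5.4

Distance in frame 1: 12.8. Distance in frame 2: 7.4.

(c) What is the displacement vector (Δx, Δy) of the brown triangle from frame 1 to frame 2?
(-0.4, -5.1)

The brown triangle was at (2.5, 12.9) in frame 1 and (2.1, 7.8) in frame 2.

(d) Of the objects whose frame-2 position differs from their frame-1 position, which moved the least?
the cyan triangle

(moved 0.6)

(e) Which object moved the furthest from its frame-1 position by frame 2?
the green square

(moved 5.6; next 5.1)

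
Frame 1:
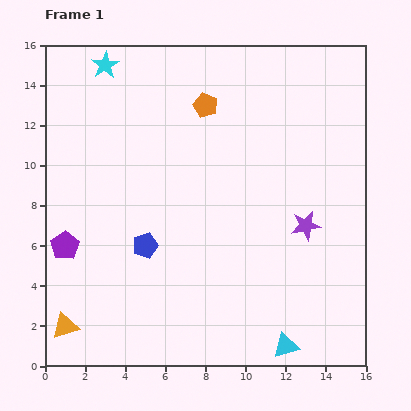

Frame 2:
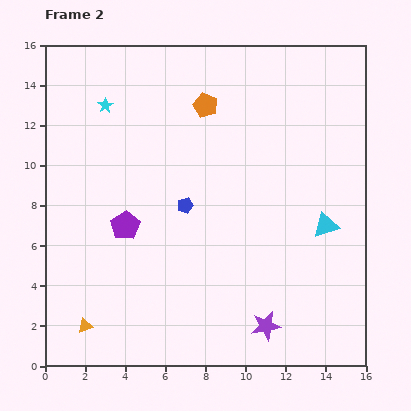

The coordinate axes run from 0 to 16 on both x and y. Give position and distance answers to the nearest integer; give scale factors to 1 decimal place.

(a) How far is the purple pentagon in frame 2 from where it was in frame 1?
3

The purple pentagon moved from (1, 6) to (4, 7), a distance of √(3² + 1²) ≈ 3.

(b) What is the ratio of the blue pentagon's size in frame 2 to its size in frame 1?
0.6×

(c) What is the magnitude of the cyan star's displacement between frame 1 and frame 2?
2

The cyan star moved from (3, 15) to (3, 13), a distance of √(0² + 2²) ≈ 2.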